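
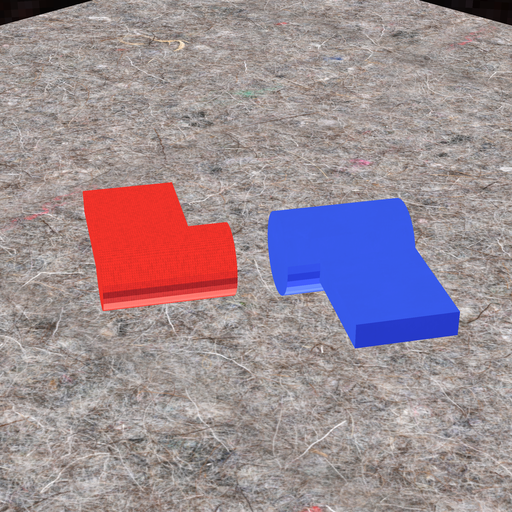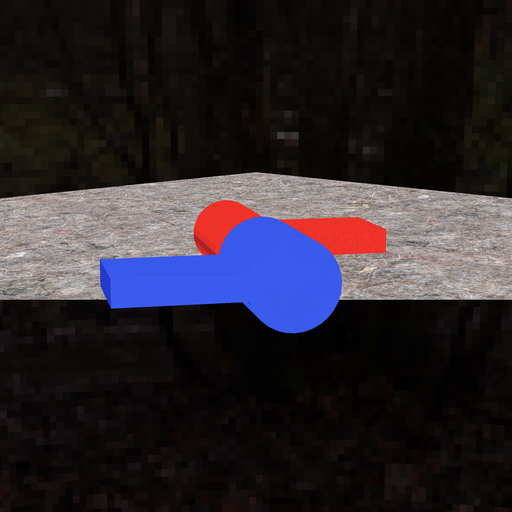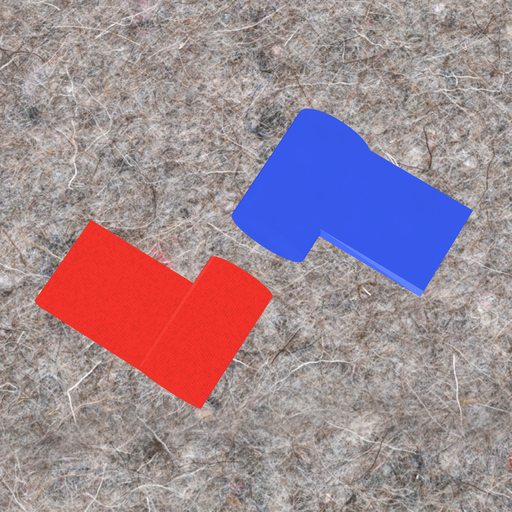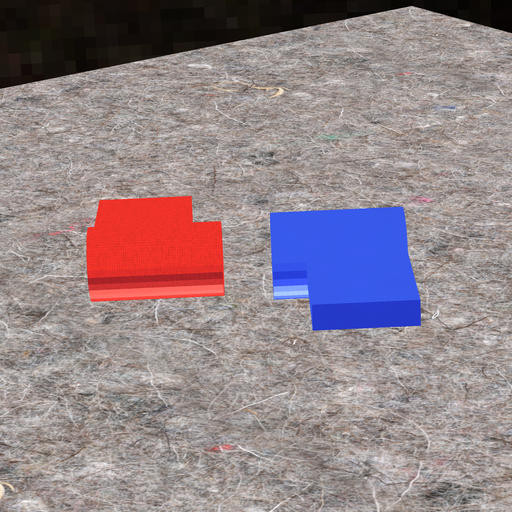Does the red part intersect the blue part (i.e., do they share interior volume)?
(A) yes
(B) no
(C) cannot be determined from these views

(B) no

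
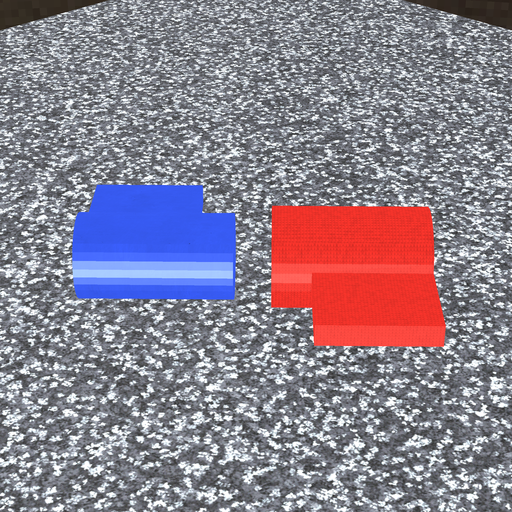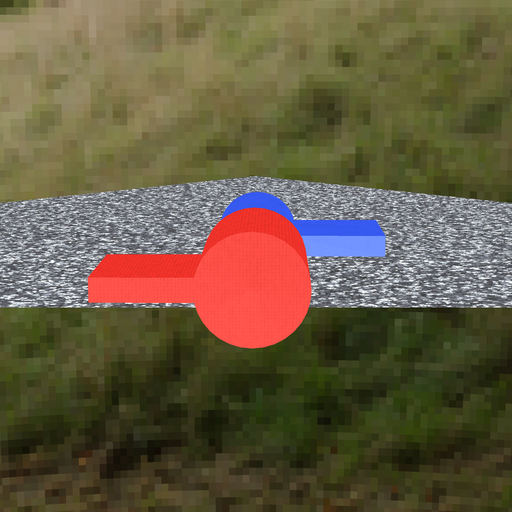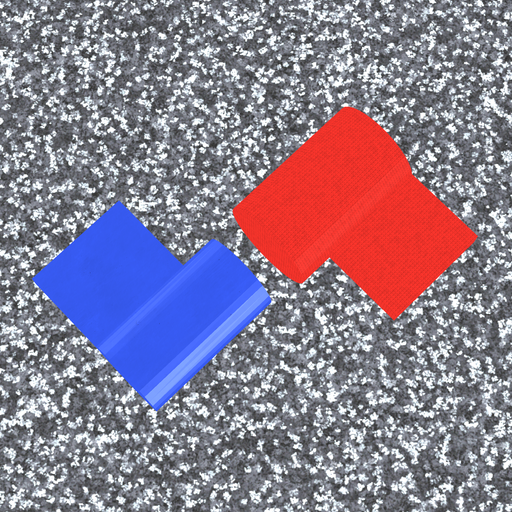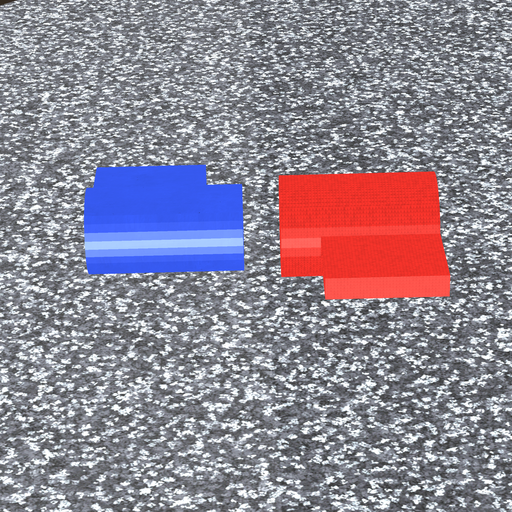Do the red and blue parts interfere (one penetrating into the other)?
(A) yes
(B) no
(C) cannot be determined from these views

(B) no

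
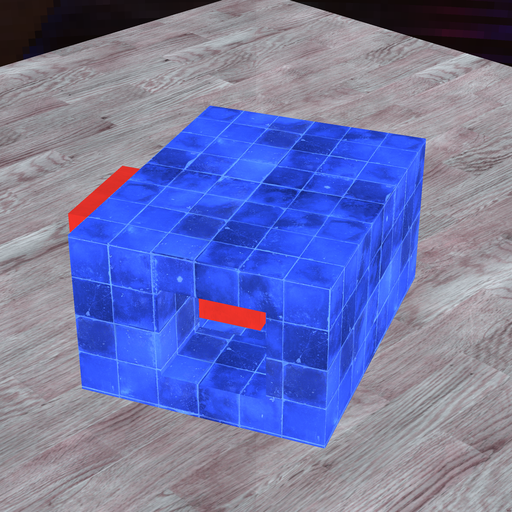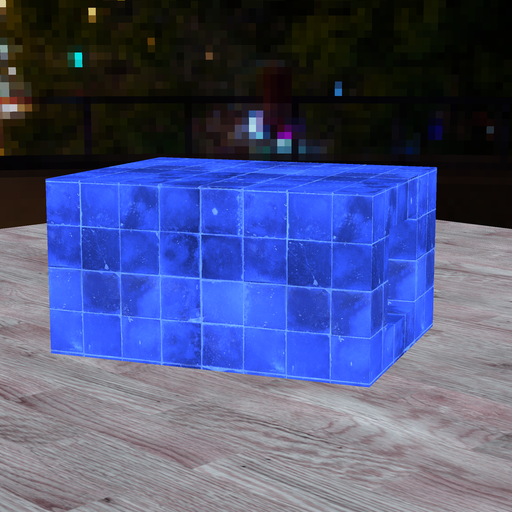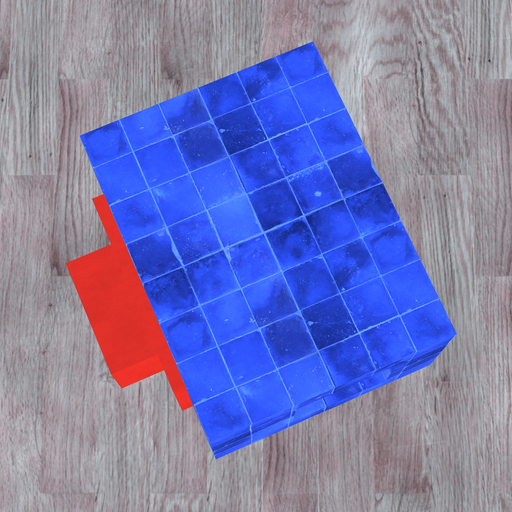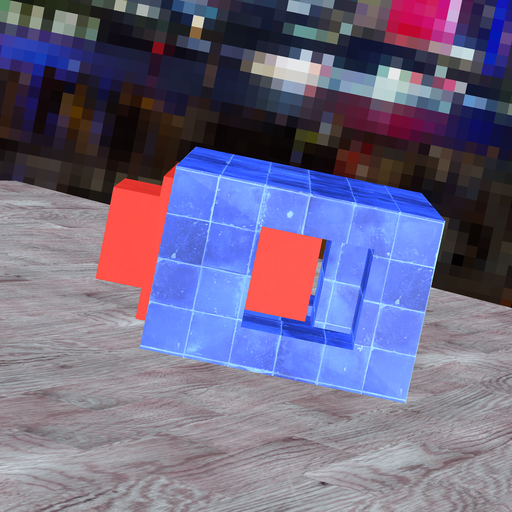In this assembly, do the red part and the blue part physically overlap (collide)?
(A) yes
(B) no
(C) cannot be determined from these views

(B) no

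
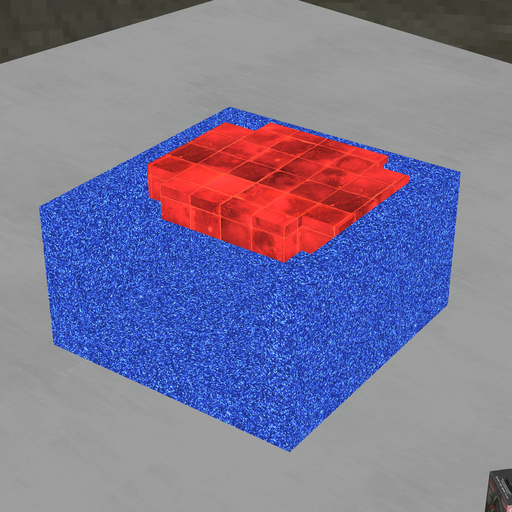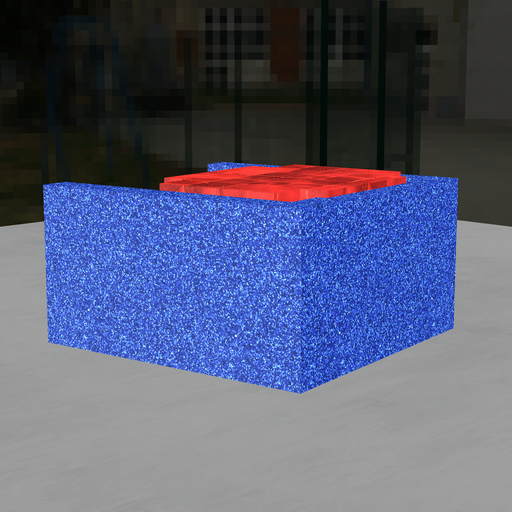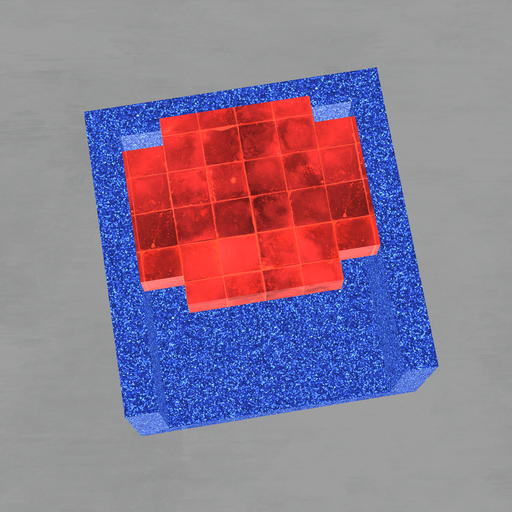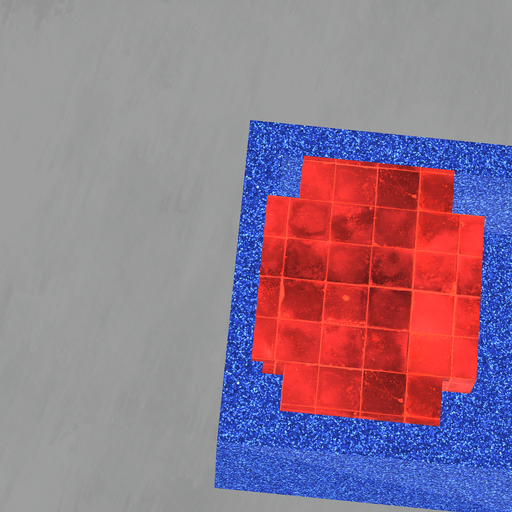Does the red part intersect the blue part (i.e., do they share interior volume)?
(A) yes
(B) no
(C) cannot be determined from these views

(A) yes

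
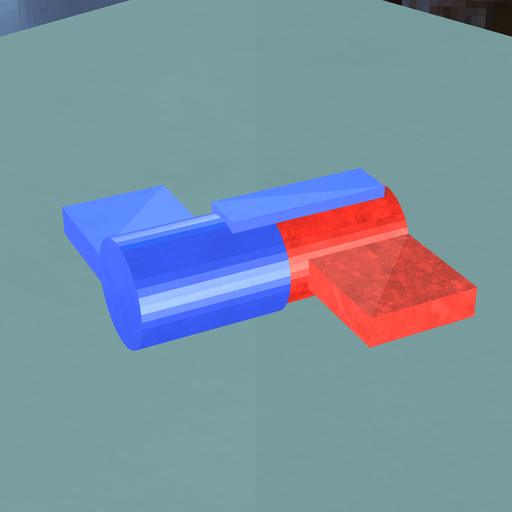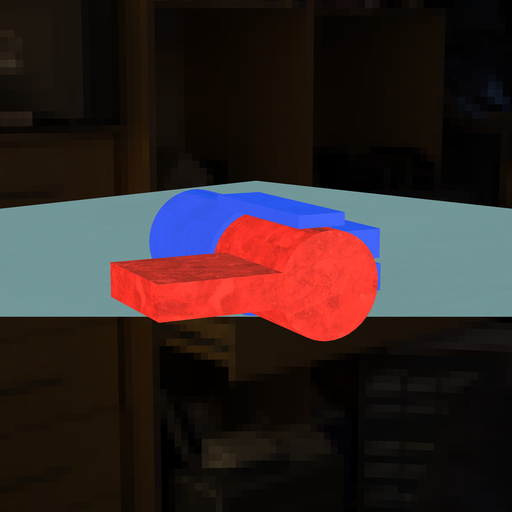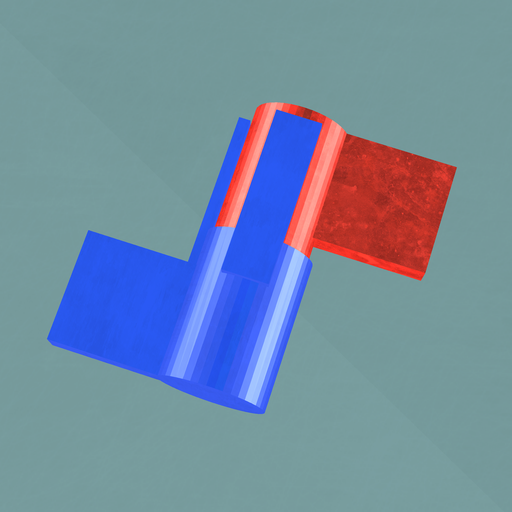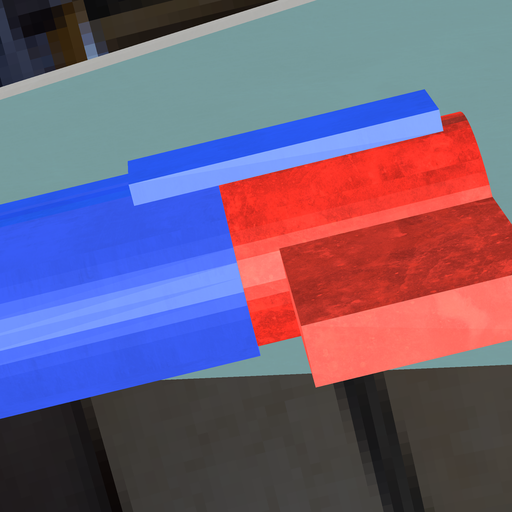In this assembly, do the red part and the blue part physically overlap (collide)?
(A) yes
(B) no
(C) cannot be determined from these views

(A) yes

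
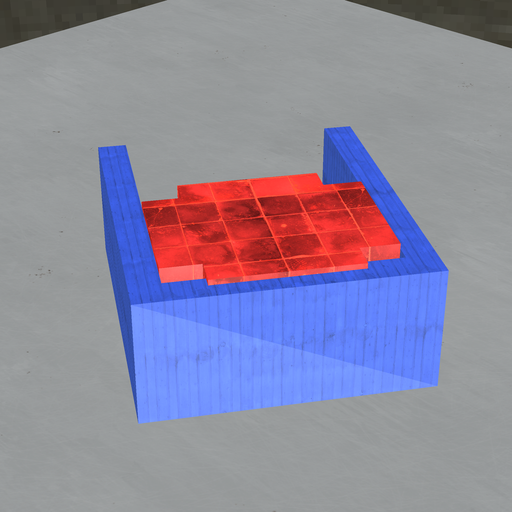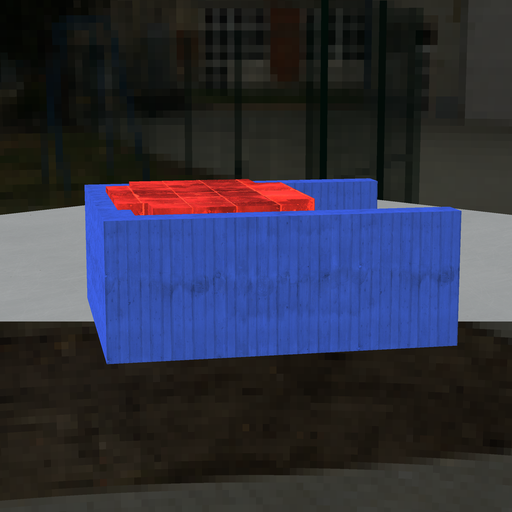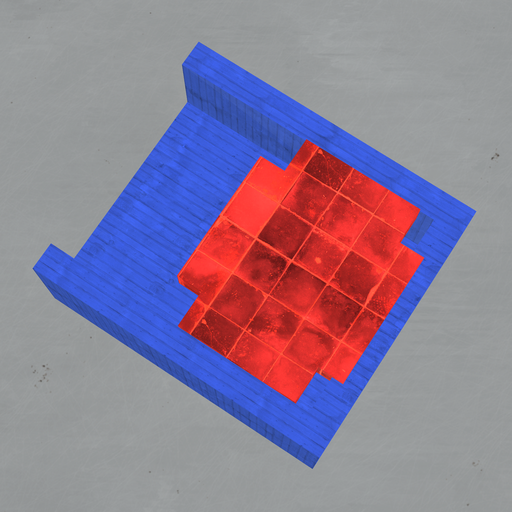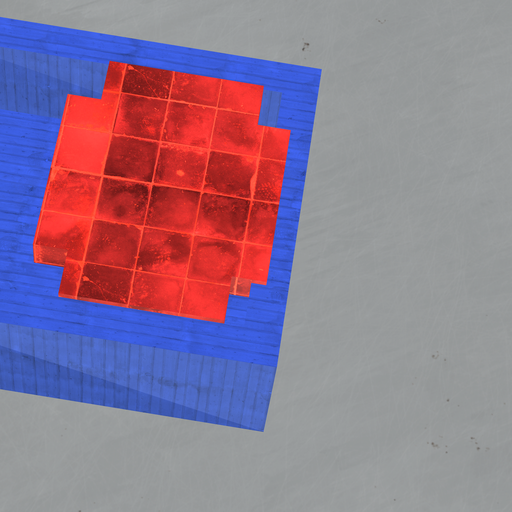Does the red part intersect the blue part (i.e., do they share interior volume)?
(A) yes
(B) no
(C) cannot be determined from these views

(A) yes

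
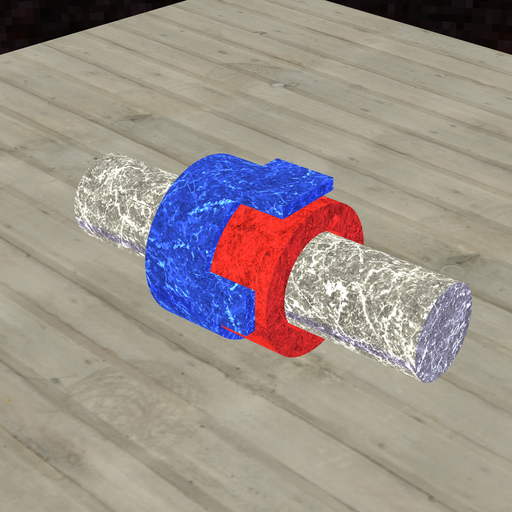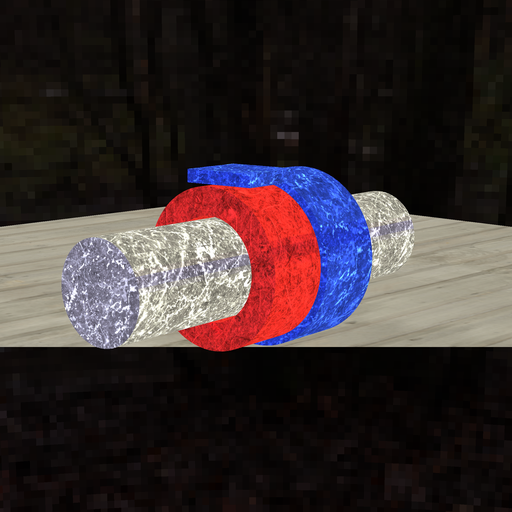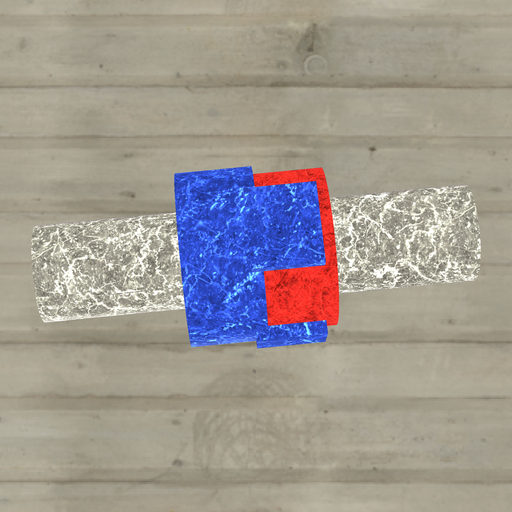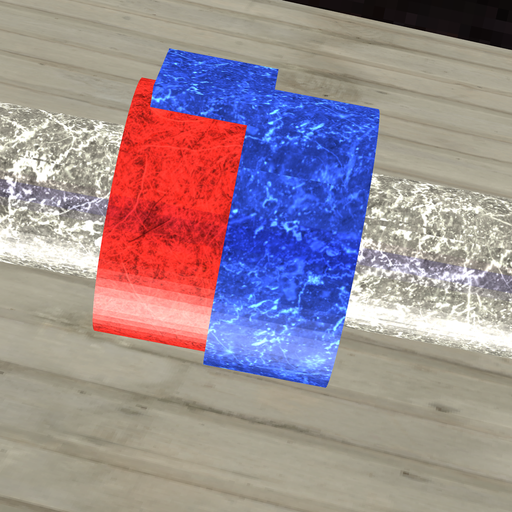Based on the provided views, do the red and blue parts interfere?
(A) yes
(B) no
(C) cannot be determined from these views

(A) yes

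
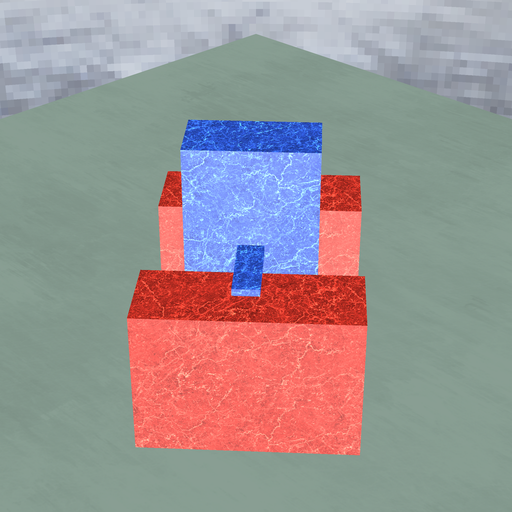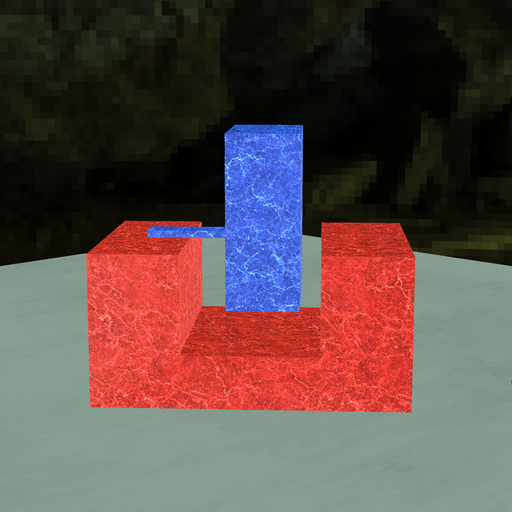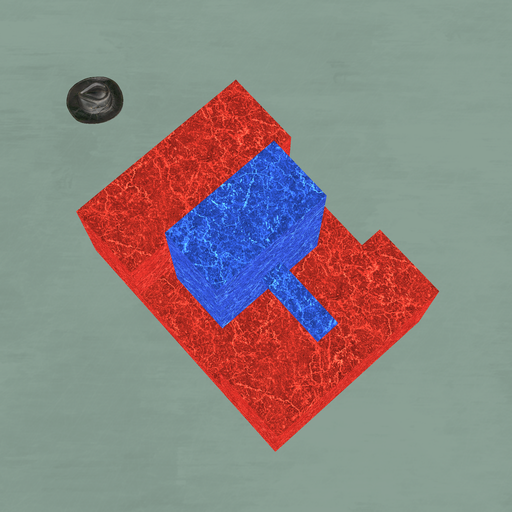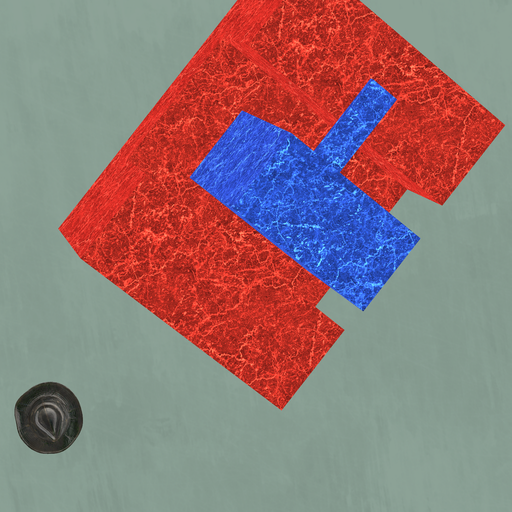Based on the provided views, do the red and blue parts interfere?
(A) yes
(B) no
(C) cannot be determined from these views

(B) no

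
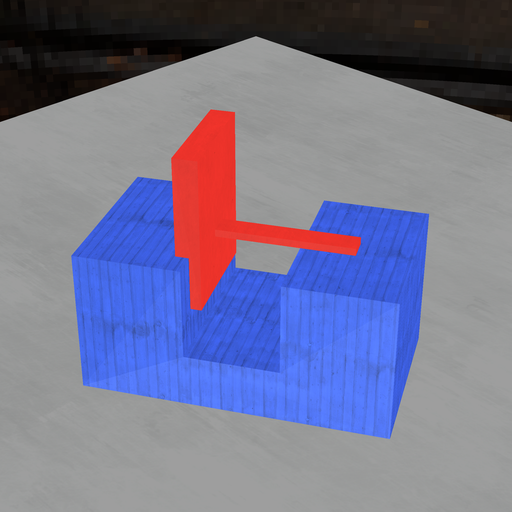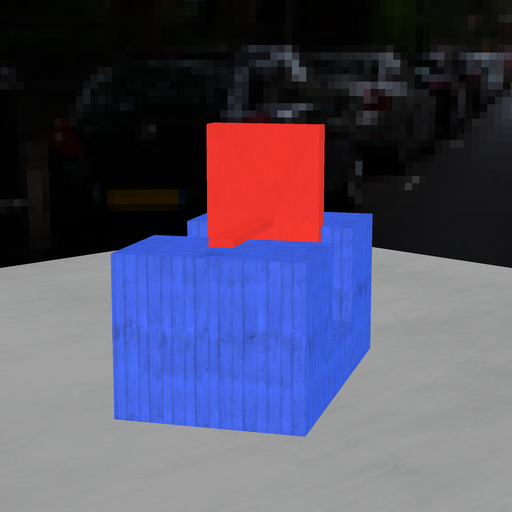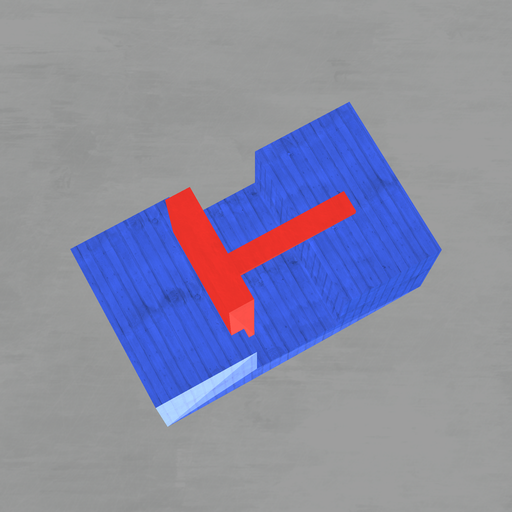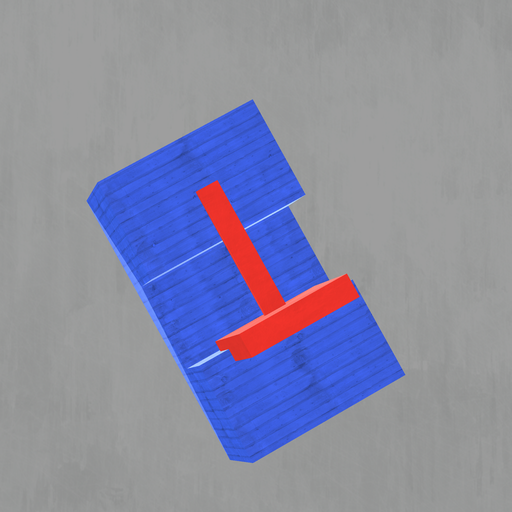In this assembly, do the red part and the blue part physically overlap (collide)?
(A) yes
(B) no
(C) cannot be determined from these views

(A) yes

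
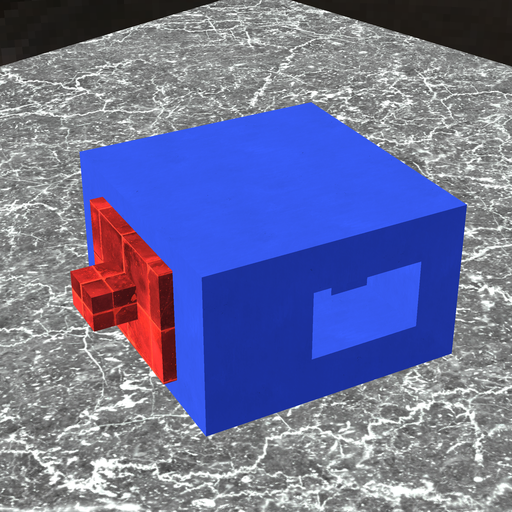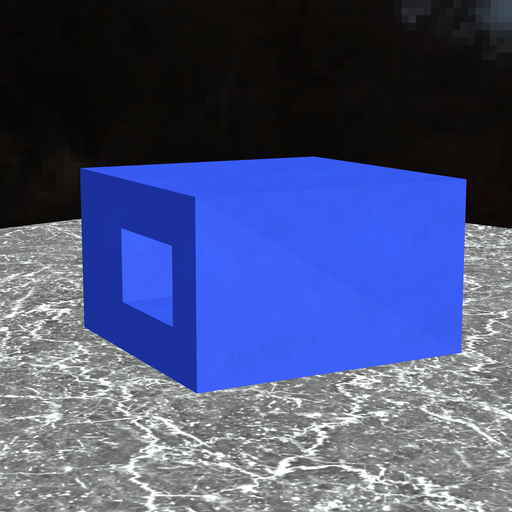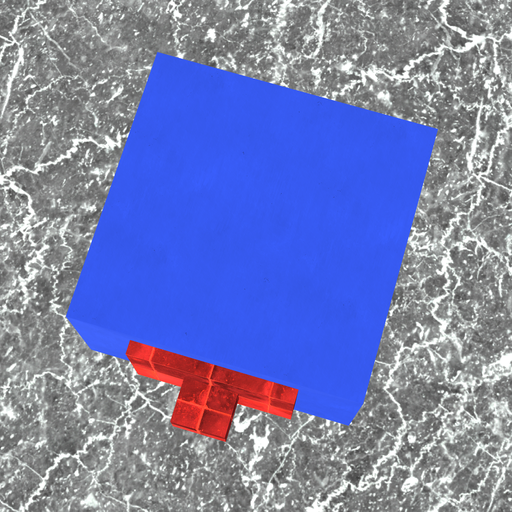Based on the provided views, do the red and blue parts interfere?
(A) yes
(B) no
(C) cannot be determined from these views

(C) cannot be determined from these views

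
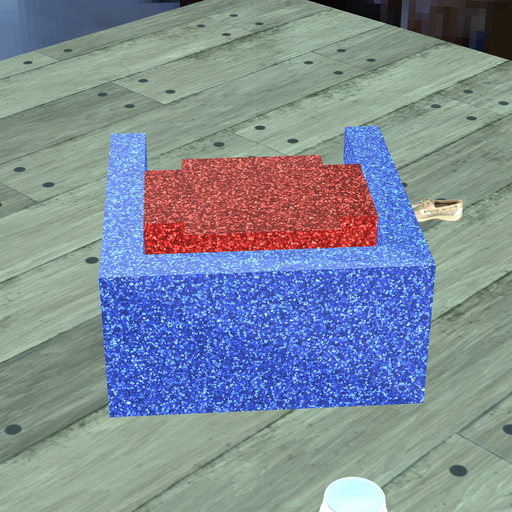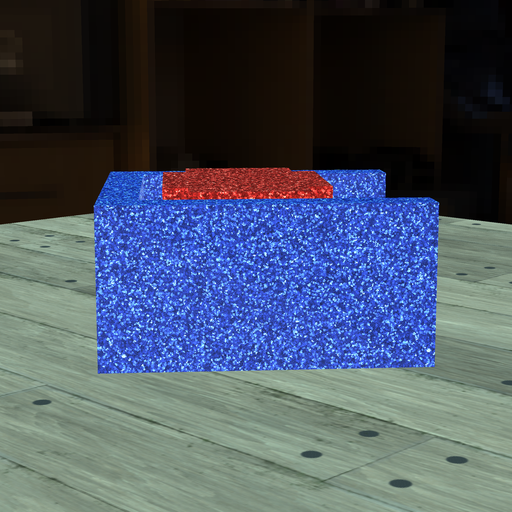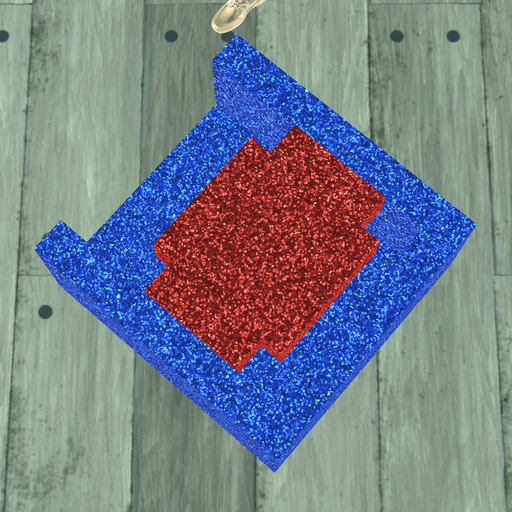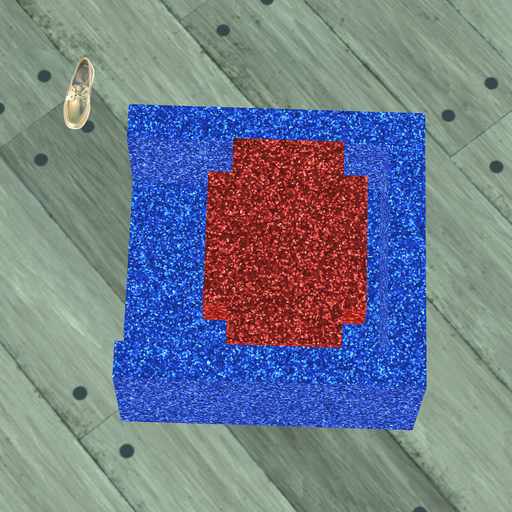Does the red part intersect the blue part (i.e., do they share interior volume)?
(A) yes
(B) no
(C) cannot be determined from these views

(B) no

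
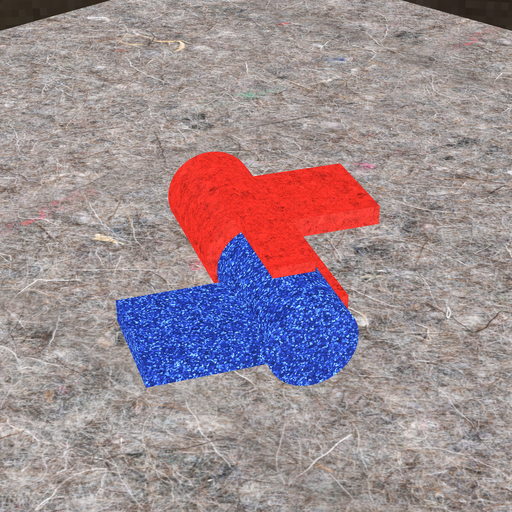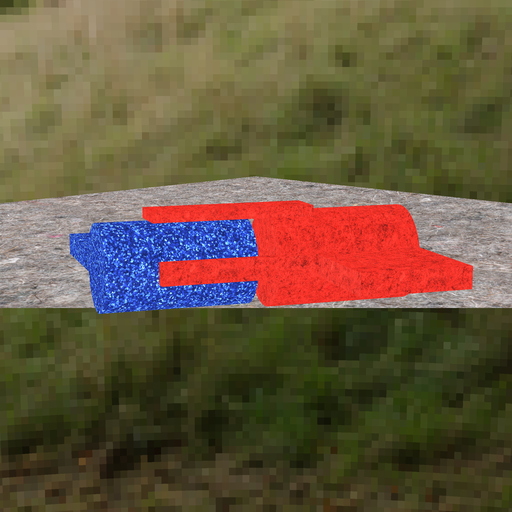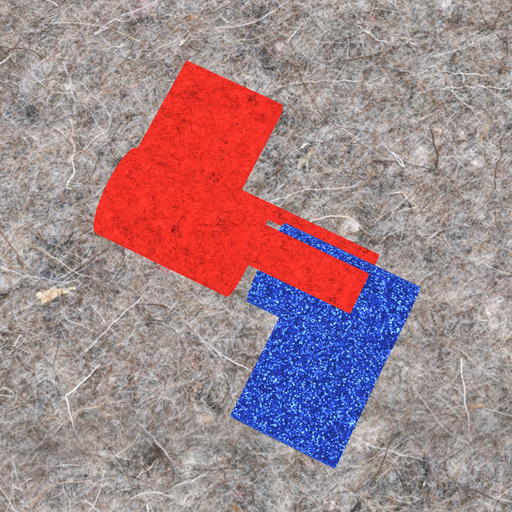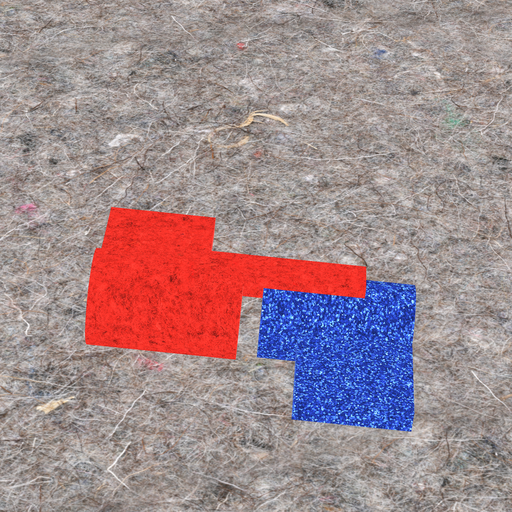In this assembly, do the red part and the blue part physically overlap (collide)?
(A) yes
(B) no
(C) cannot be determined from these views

(B) no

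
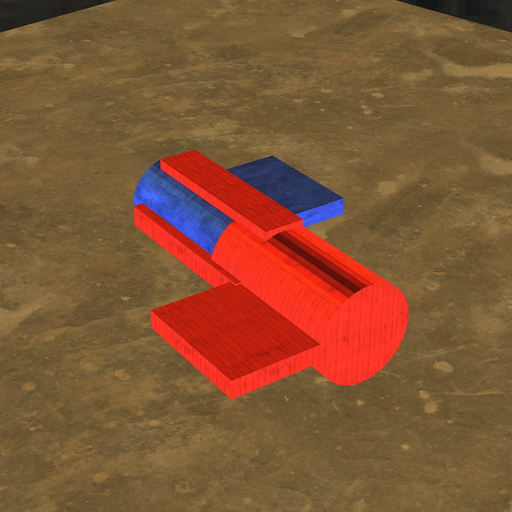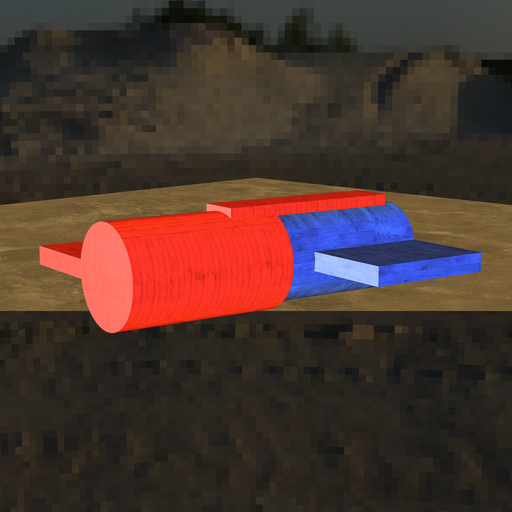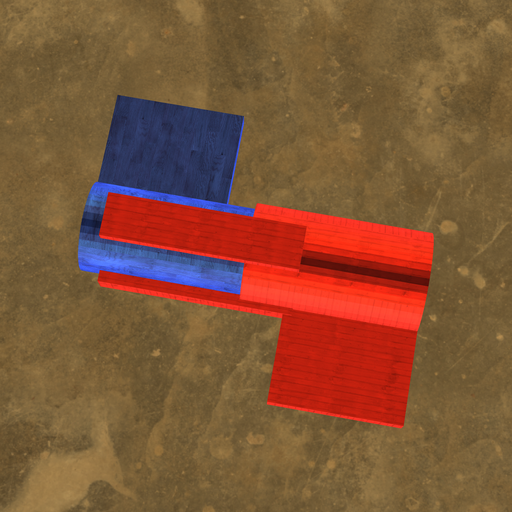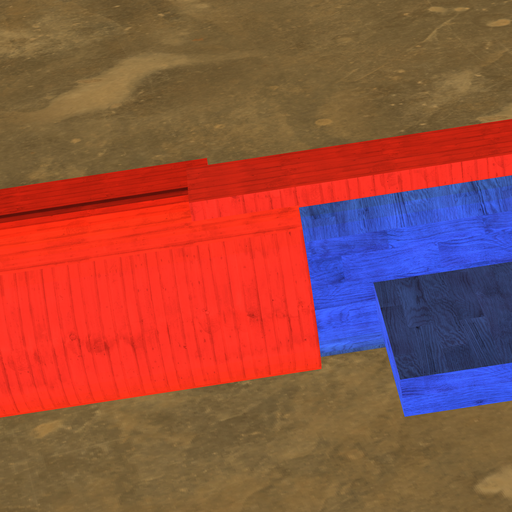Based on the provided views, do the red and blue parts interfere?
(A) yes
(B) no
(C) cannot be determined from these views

(A) yes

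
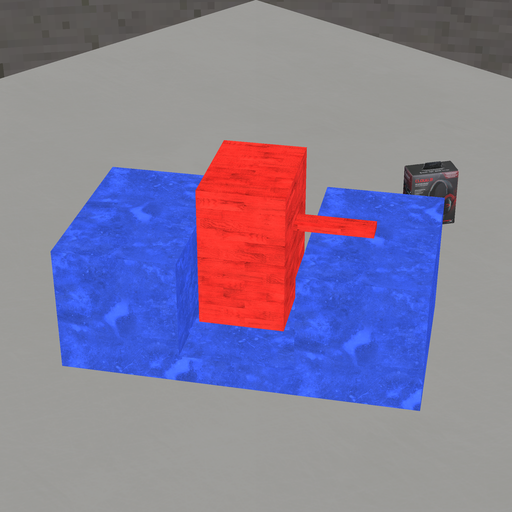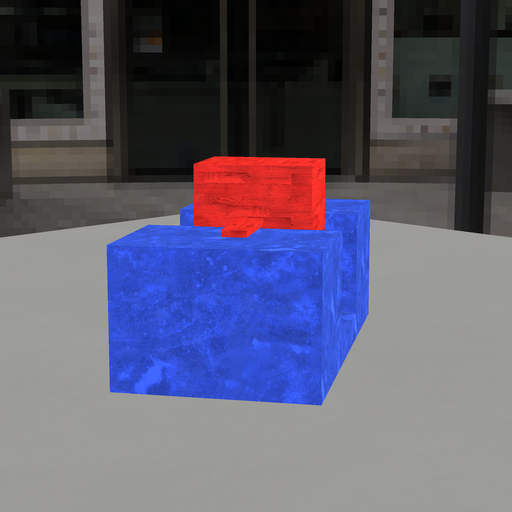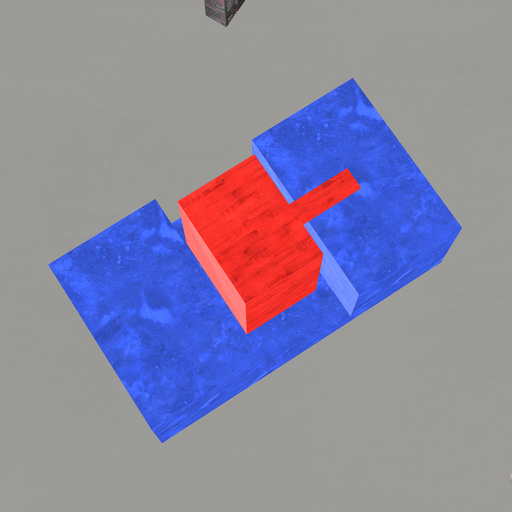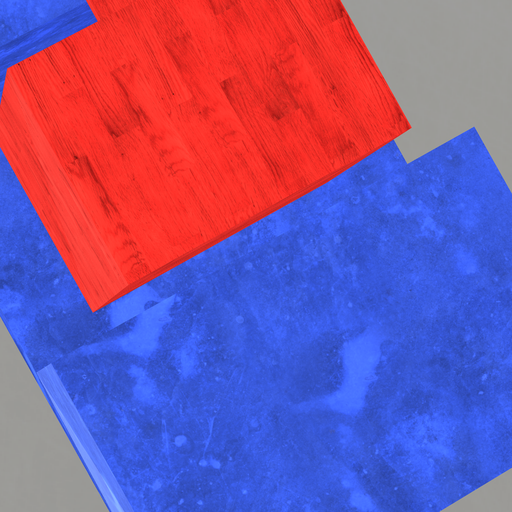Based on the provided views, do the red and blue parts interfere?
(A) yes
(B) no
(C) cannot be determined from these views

(B) no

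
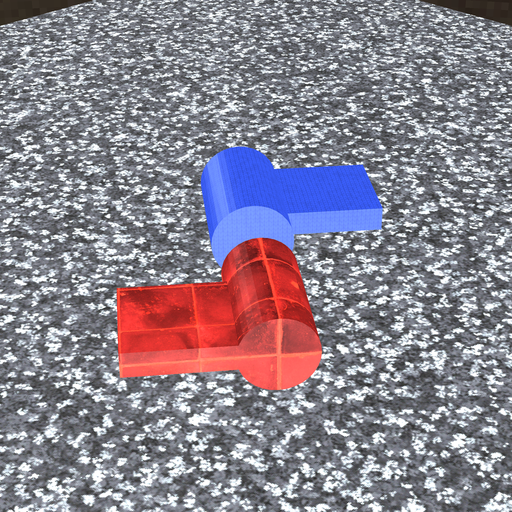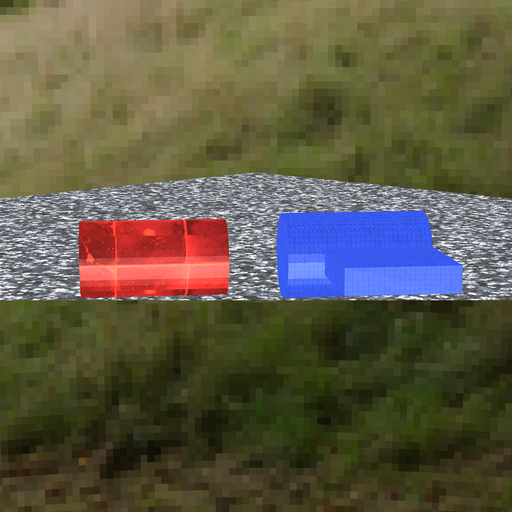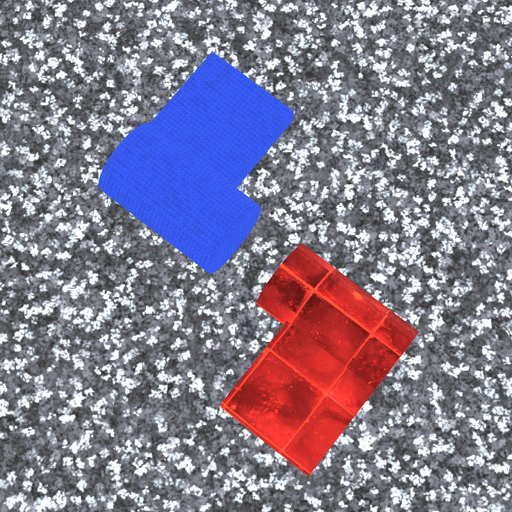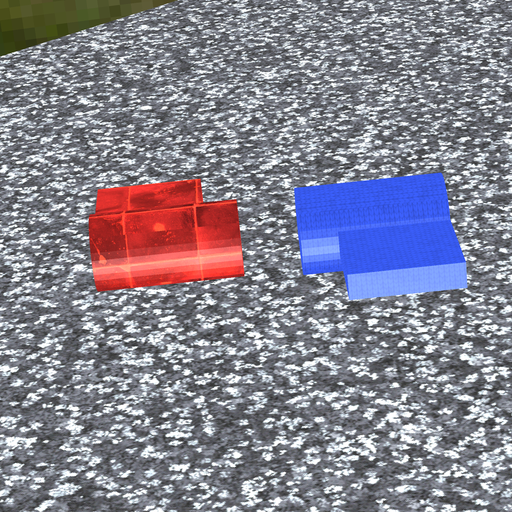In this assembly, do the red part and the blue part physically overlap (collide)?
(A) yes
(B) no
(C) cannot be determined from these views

(B) no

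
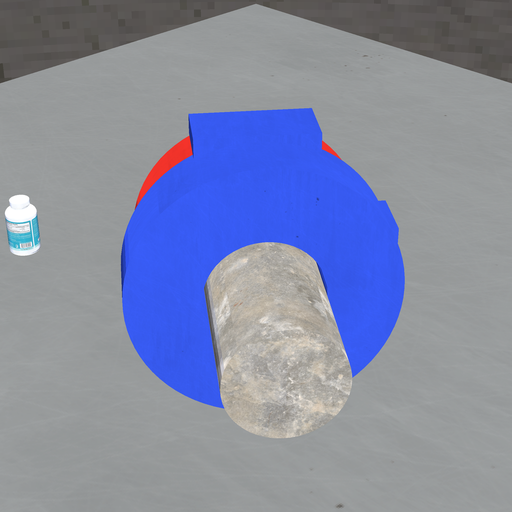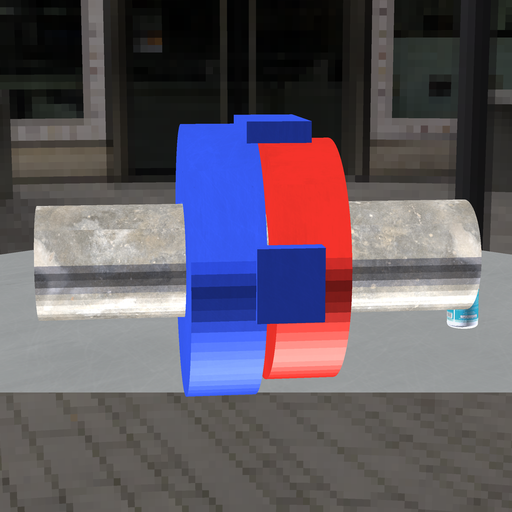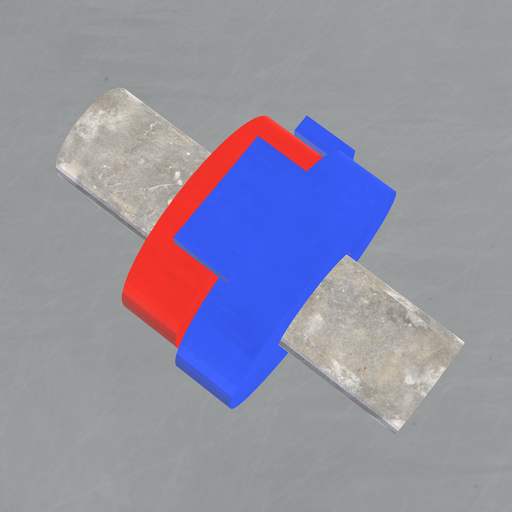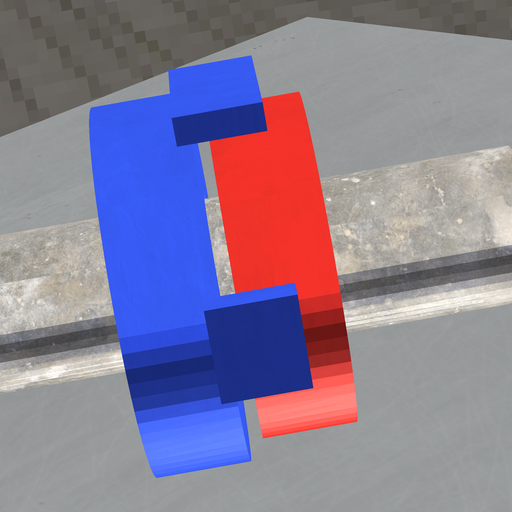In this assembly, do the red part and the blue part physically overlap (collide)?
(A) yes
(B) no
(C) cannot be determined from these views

(B) no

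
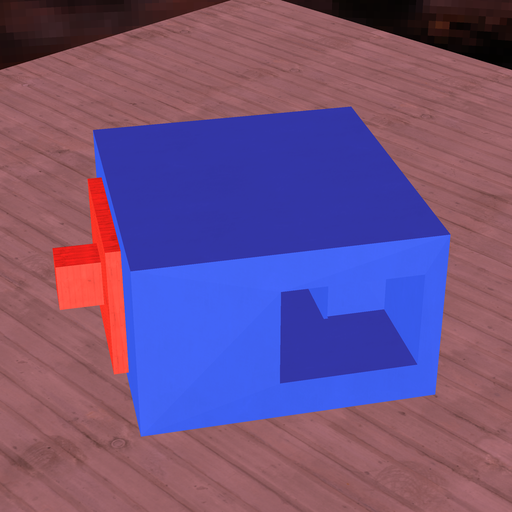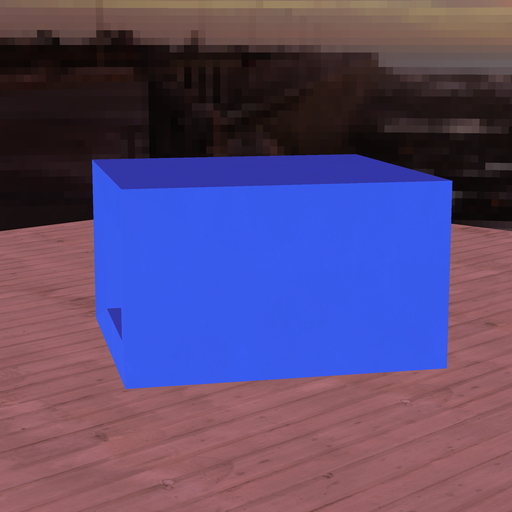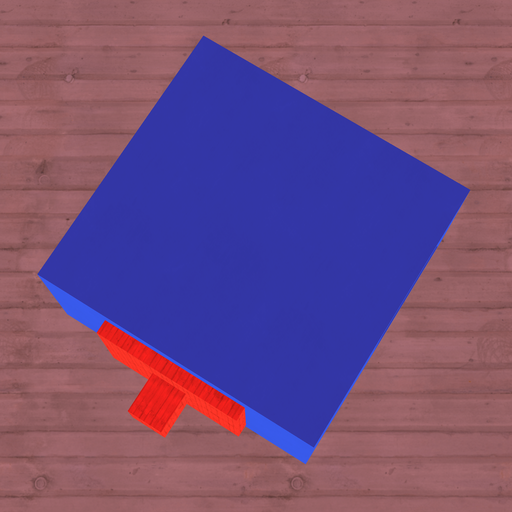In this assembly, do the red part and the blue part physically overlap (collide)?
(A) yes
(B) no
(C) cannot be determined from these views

(C) cannot be determined from these views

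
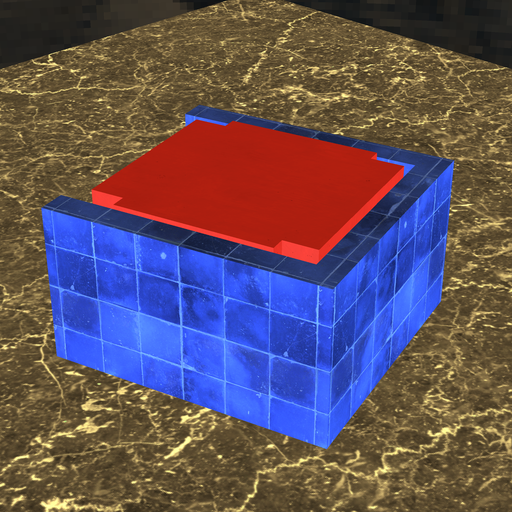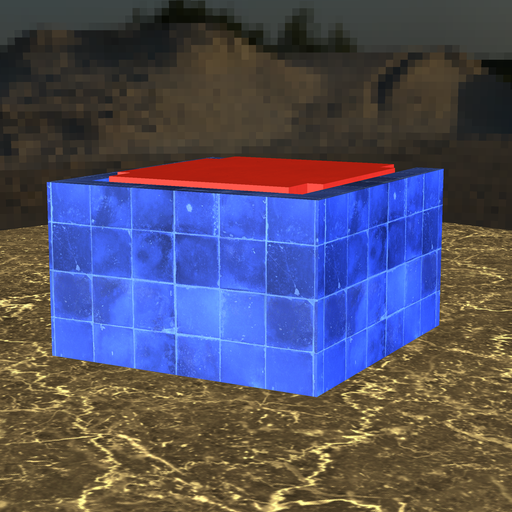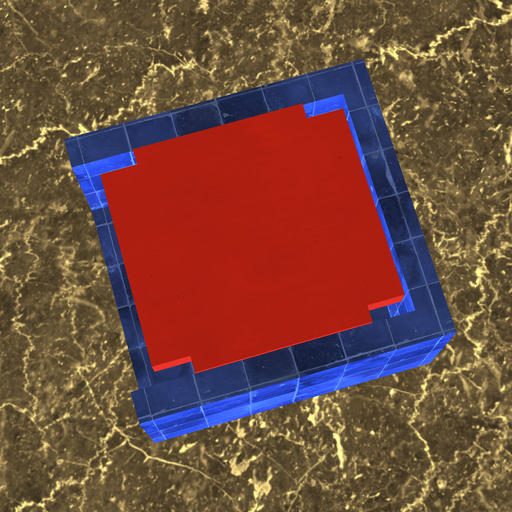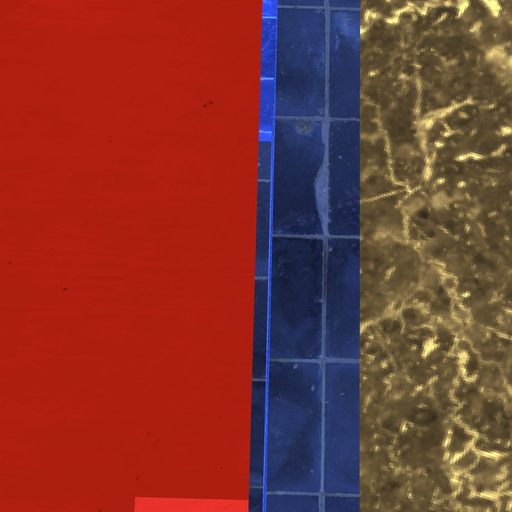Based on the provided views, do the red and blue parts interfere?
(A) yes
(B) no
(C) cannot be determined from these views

(B) no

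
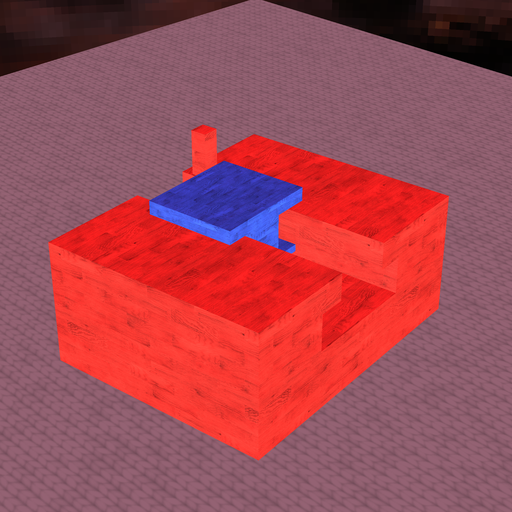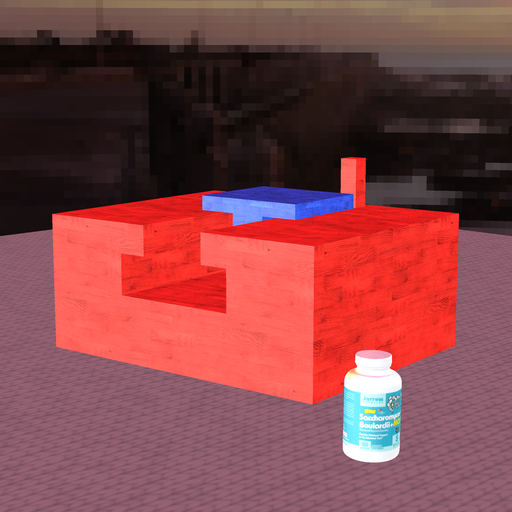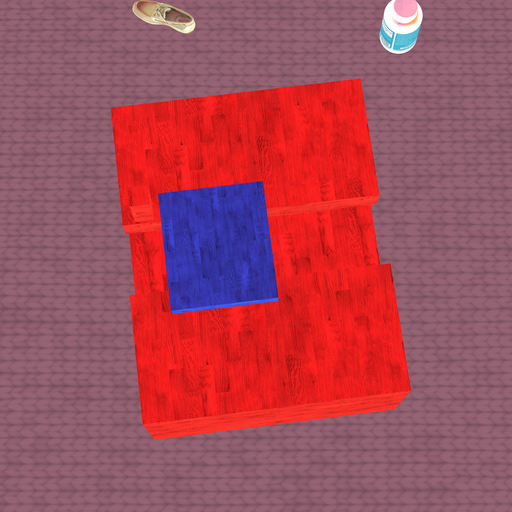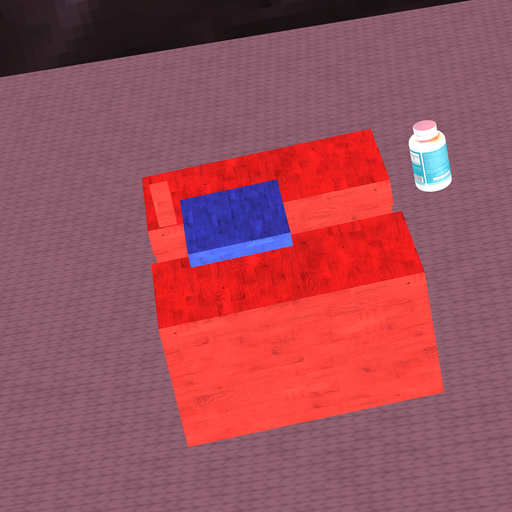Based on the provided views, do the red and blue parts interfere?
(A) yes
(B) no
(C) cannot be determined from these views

(B) no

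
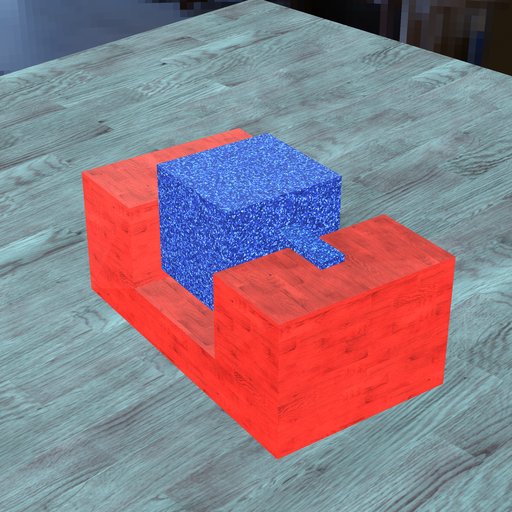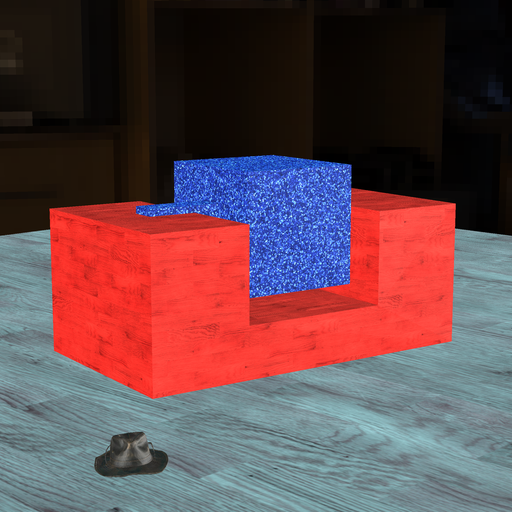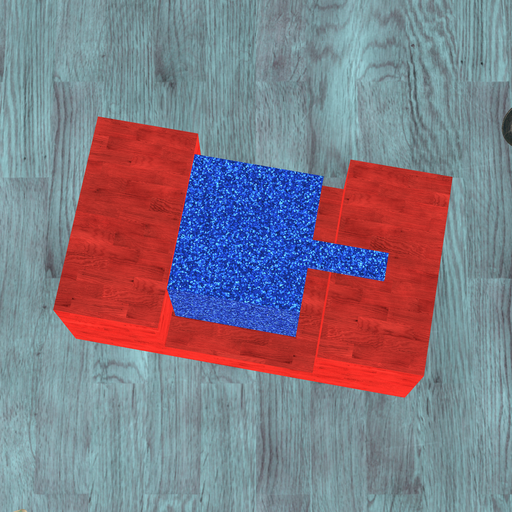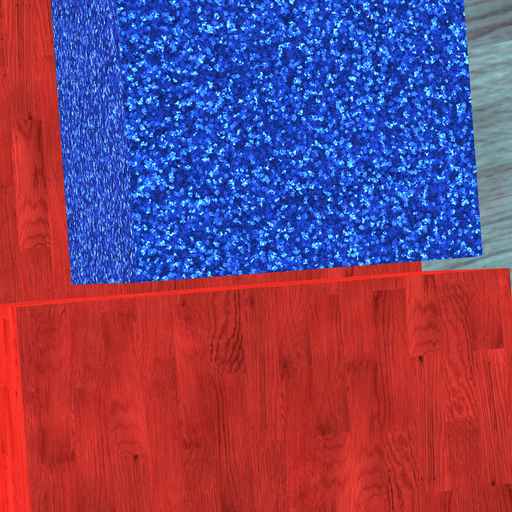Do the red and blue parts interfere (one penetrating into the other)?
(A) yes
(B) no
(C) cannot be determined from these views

(B) no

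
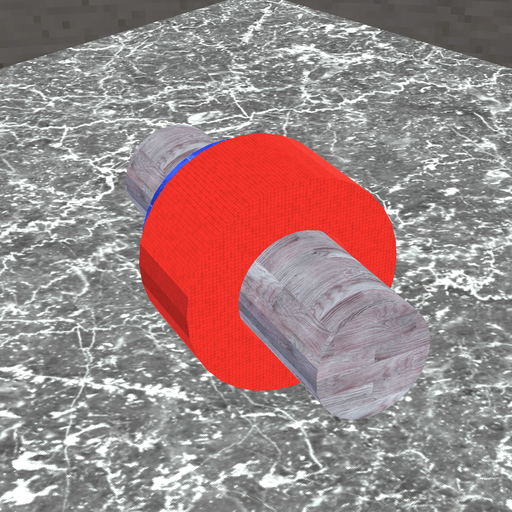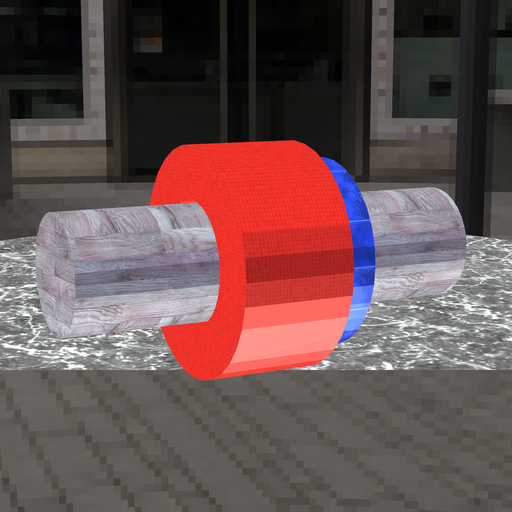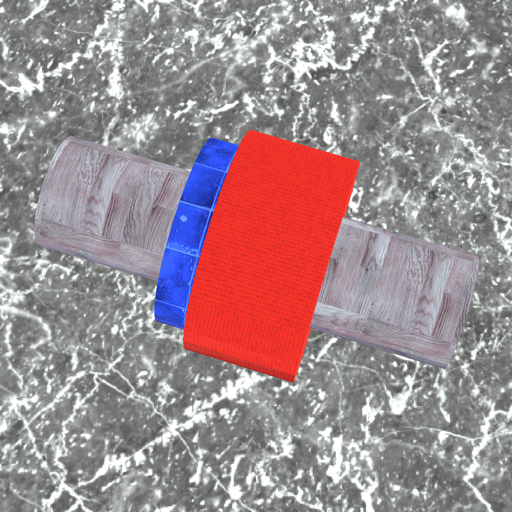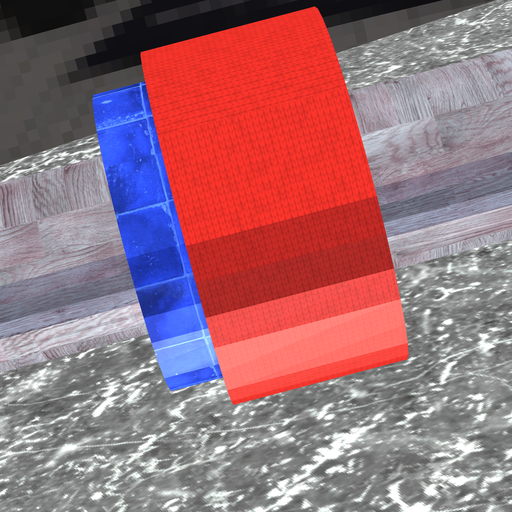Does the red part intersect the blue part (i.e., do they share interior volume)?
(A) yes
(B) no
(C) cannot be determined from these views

(A) yes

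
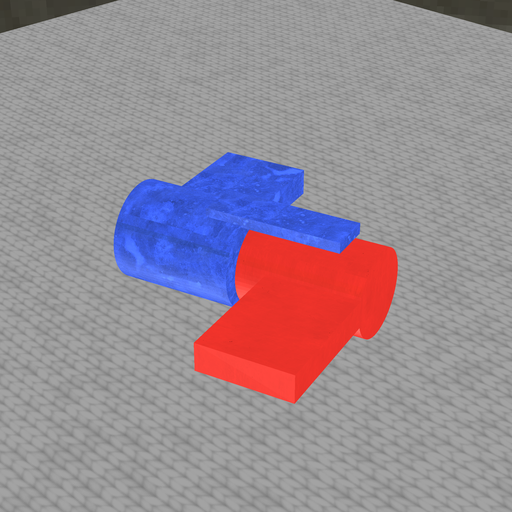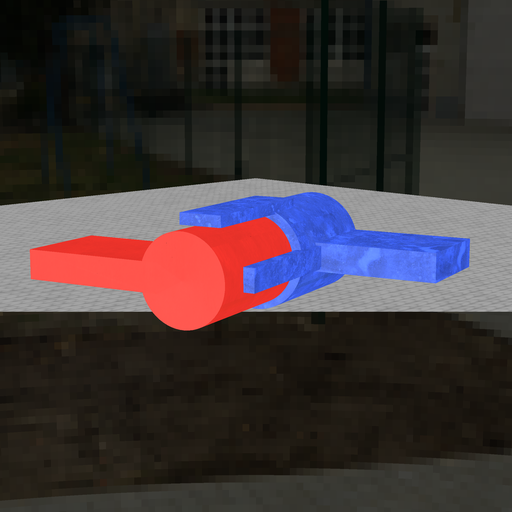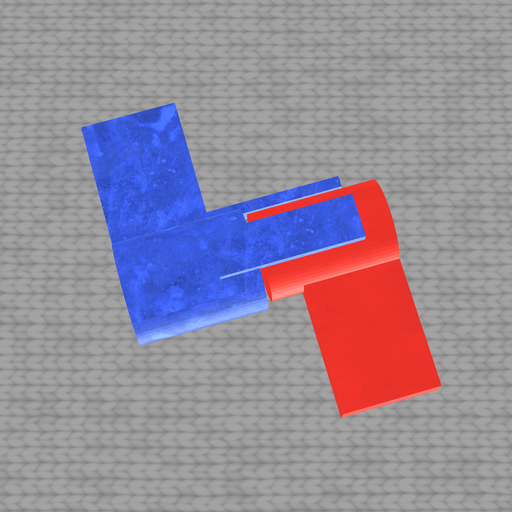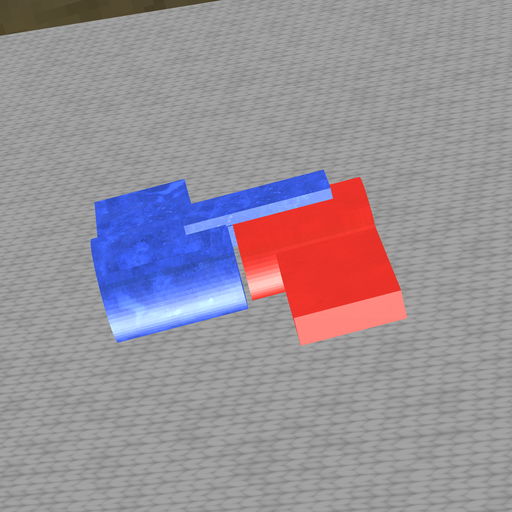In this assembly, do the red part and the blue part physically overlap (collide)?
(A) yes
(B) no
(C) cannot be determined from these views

(B) no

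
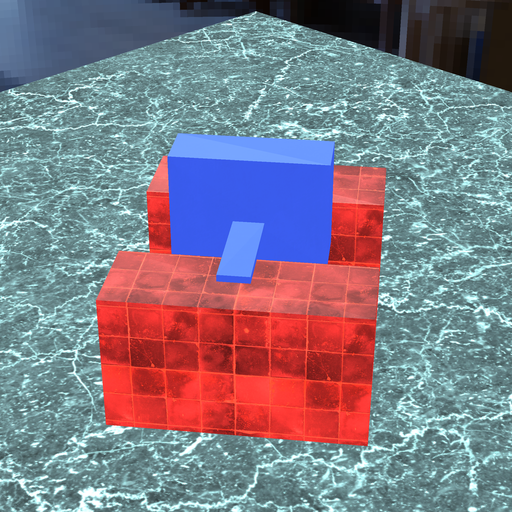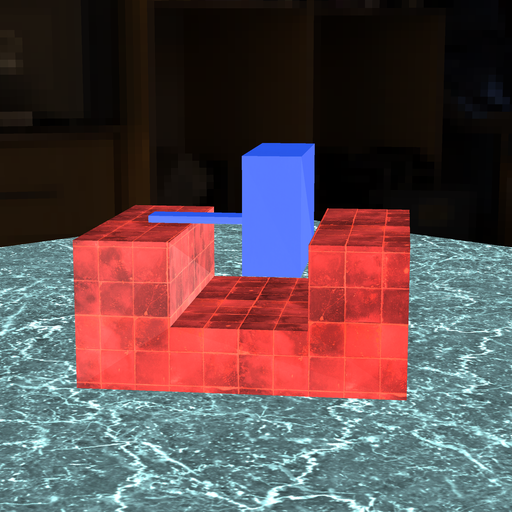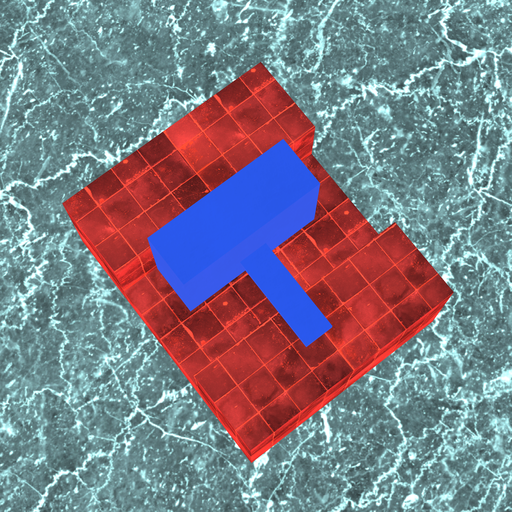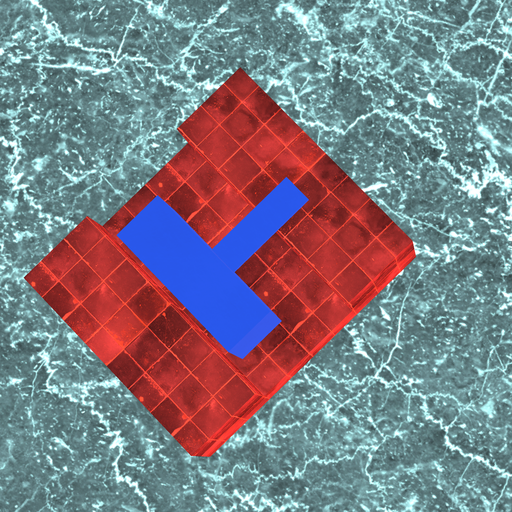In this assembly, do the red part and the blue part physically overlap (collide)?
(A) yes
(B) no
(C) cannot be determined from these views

(B) no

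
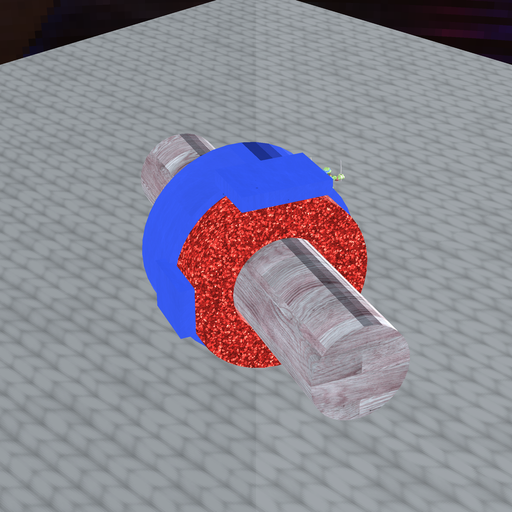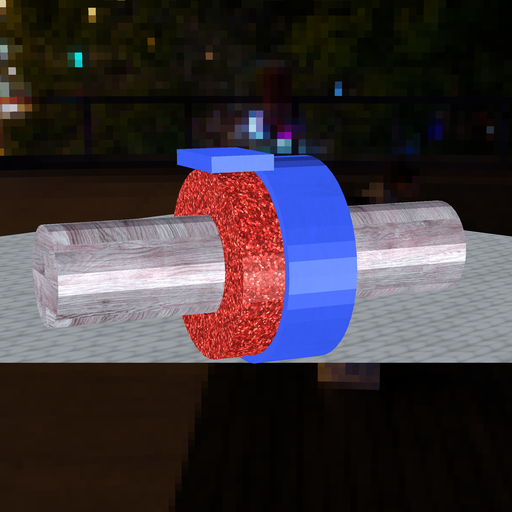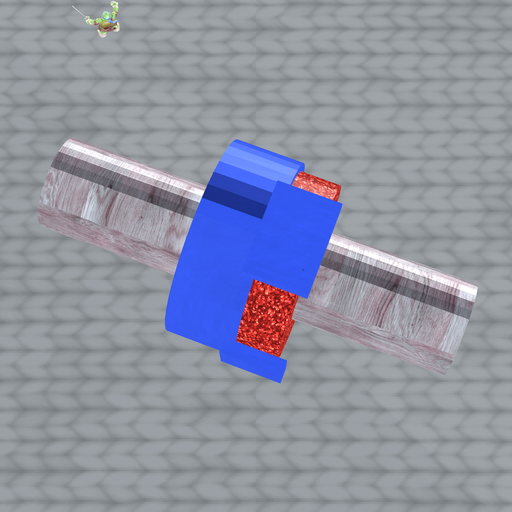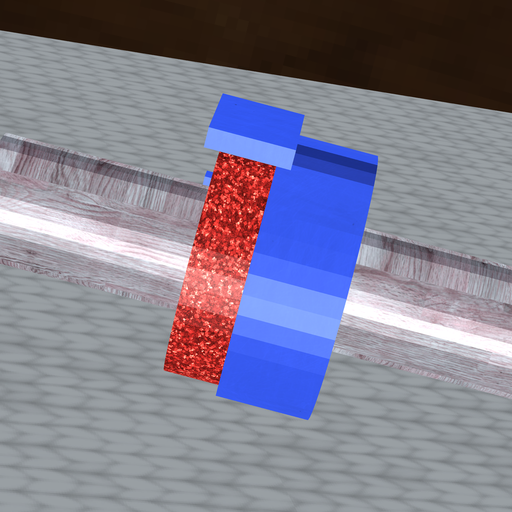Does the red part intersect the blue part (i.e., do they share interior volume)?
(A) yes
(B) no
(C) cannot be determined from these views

(A) yes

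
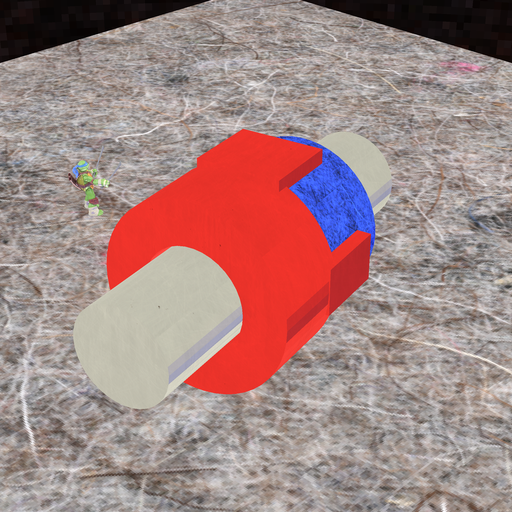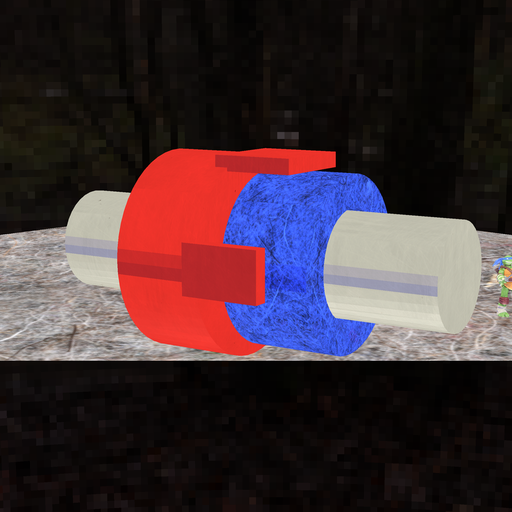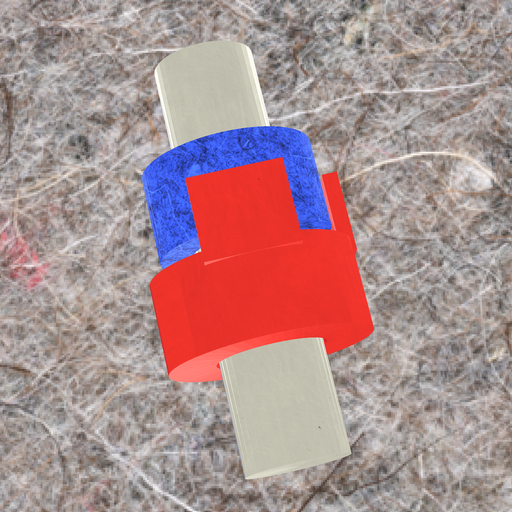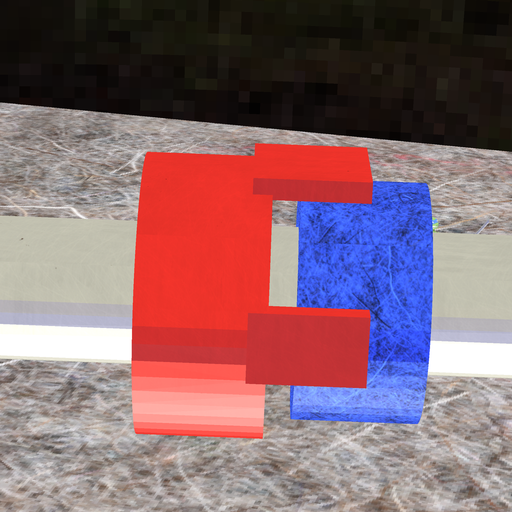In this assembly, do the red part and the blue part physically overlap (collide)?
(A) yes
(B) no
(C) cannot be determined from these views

(B) no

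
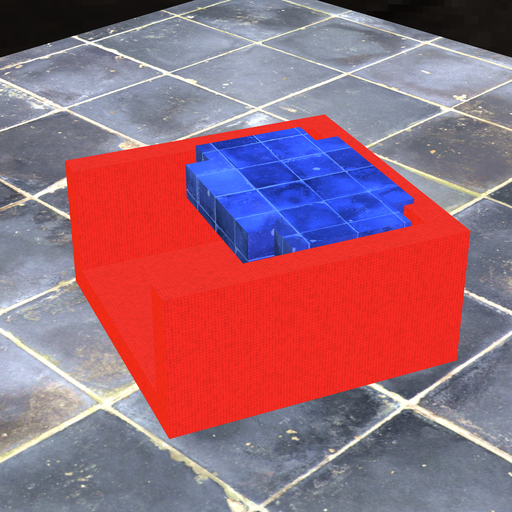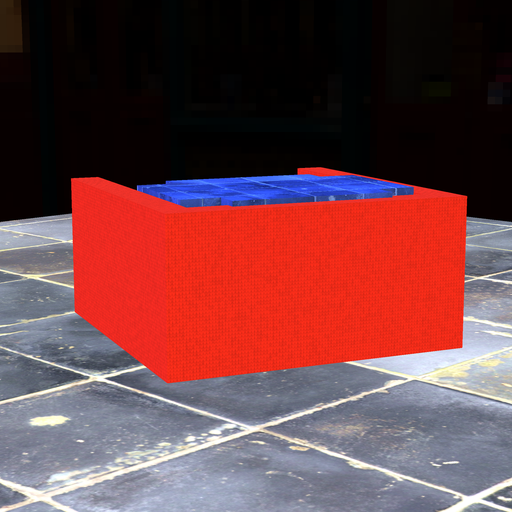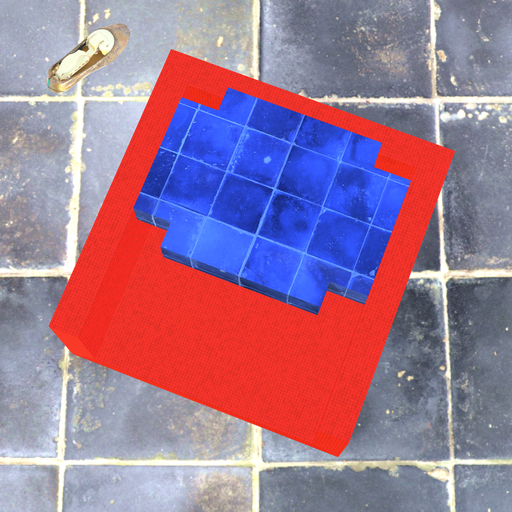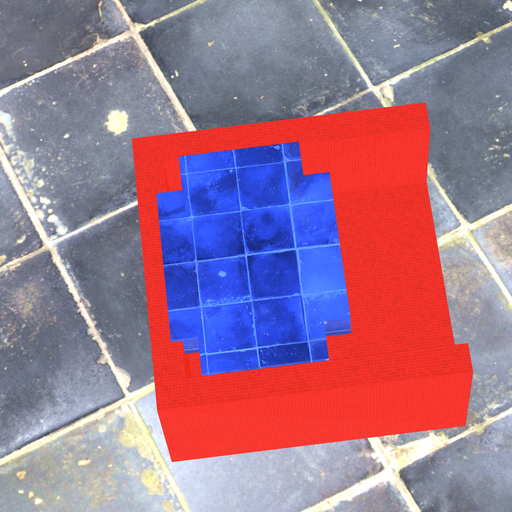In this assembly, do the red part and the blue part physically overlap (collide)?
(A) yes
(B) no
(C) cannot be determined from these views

(A) yes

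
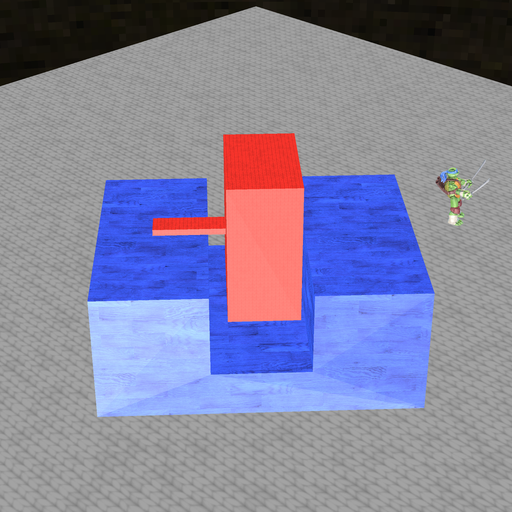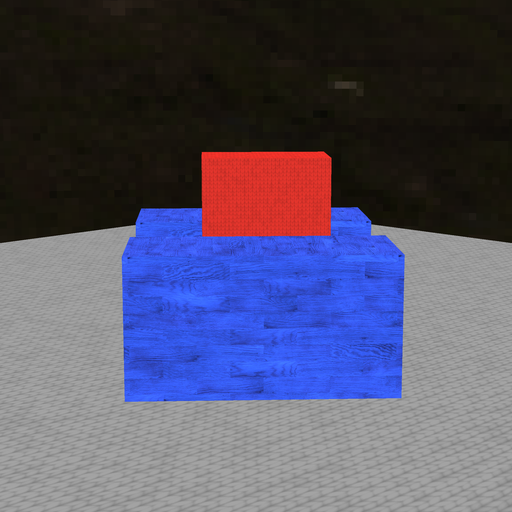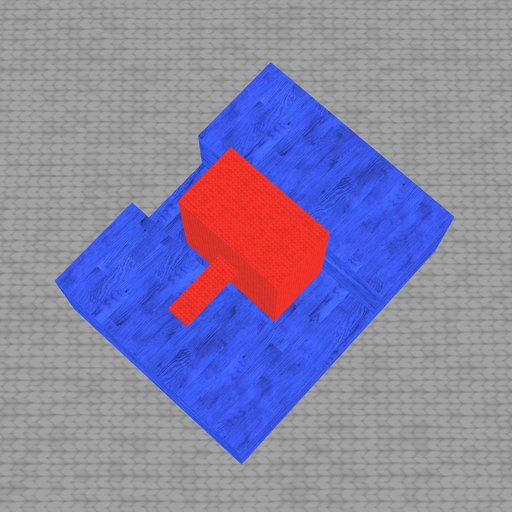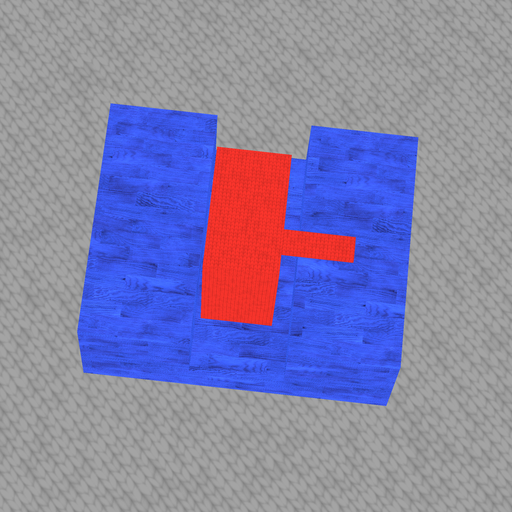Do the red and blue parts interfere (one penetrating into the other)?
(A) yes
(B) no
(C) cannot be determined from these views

(B) no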